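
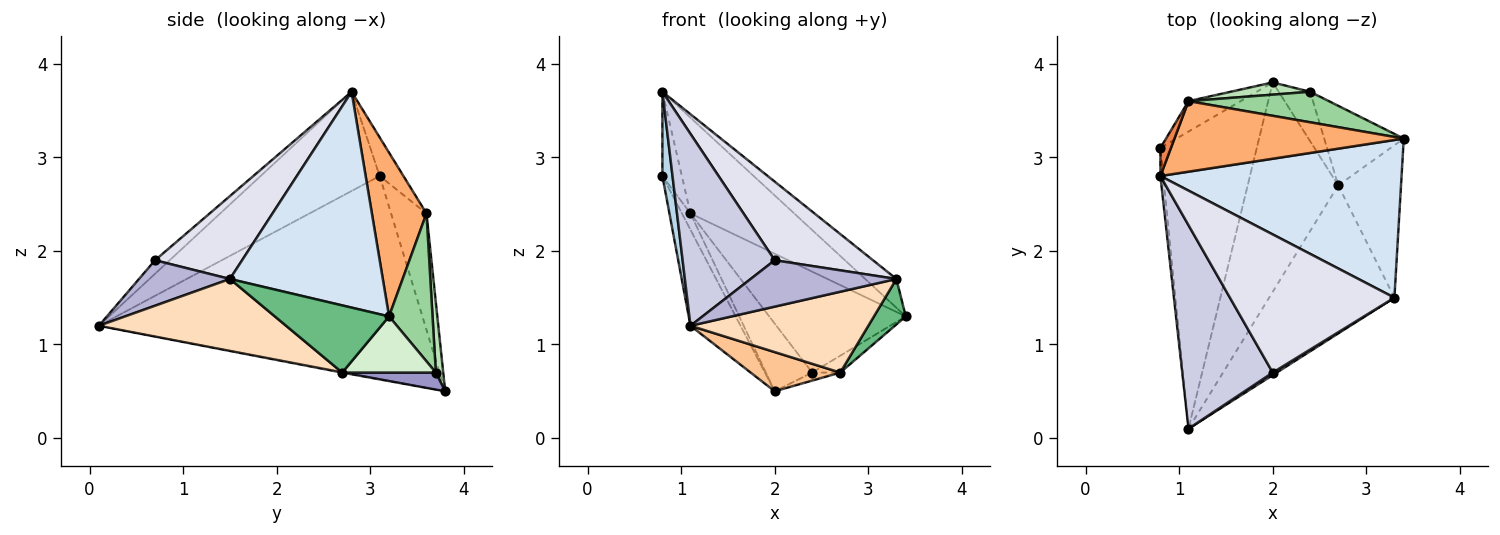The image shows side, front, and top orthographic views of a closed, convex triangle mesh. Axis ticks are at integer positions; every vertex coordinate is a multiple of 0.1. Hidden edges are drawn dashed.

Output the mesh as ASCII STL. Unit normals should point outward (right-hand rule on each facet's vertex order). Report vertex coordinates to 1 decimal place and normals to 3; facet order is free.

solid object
 facet normal -0.895 0.137 -0.425
  outer loop
   vertex 2.0 3.8 0.5
   vertex 1.1 0.1 1.2
   vertex 0.8 3.1 2.8
  endloop
 endfacet
 facet normal -0.891 0.215 -0.399
  outer loop
   vertex 1.1 3.6 2.4
   vertex 2.0 3.8 0.5
   vertex 0.8 3.1 2.8
  endloop
 endfacet
 facet normal -0.996 -0.085 -0.028
  outer loop
   vertex 0.8 2.8 3.7
   vertex 0.8 3.1 2.8
   vertex 1.1 0.1 1.2
  endloop
 endfacet
 facet normal 0.661 0.135 0.738
  outer loop
   vertex 0.8 2.8 3.7
   vertex 3.3 1.5 1.7
   vertex 3.4 3.2 1.3
  endloop
 endfacet
 facet normal -0.757 0.620 0.207
  outer loop
   vertex 0.8 2.8 3.7
   vertex 1.1 3.6 2.4
   vertex 0.8 3.1 2.8
  endloop
 endfacet
 facet normal 0.390 0.741 0.546
  outer loop
   vertex 0.8 2.8 3.7
   vertex 3.4 3.2 1.3
   vertex 1.1 3.6 2.4
  endloop
 endfacet
 facet normal -0.008 -0.184 -0.983
  outer loop
   vertex 2.7 2.7 0.7
   vertex 1.1 0.1 1.2
   vertex 2.0 3.8 0.5
  endloop
 endfacet
 facet normal 0.450 -0.428 -0.784
  outer loop
   vertex 2.7 2.7 0.7
   vertex 3.3 1.5 1.7
   vertex 1.1 0.1 1.2
  endloop
 endfacet
 facet normal 0.716 -0.200 -0.669
  outer loop
   vertex 2.7 2.7 0.7
   vertex 3.4 3.2 1.3
   vertex 3.3 1.5 1.7
  endloop
 endfacet
 facet normal 0.292 0.916 0.277
  outer loop
   vertex 2.4 3.7 0.7
   vertex 1.1 3.6 2.4
   vertex 3.4 3.2 1.3
  endloop
 endfacet
 facet normal 0.155 0.972 0.176
  outer loop
   vertex 2.4 3.7 0.7
   vertex 2.0 3.8 0.5
   vertex 1.1 3.6 2.4
  endloop
 endfacet
 facet normal 0.568 0.170 -0.805
  outer loop
   vertex 2.4 3.7 0.7
   vertex 3.4 3.2 1.3
   vertex 2.7 2.7 0.7
  endloop
 endfacet
 facet normal 0.471 0.141 -0.871
  outer loop
   vertex 2.4 3.7 0.7
   vertex 2.7 2.7 0.7
   vertex 2.0 3.8 0.5
  endloop
 endfacet
 facet normal 0.529 -0.848 0.047
  outer loop
   vertex 2.0 0.7 1.9
   vertex 1.1 0.1 1.2
   vertex 3.3 1.5 1.7
  endloop
 endfacet
 facet normal -0.108 -0.682 0.723
  outer loop
   vertex 2.0 0.7 1.9
   vertex 0.8 2.8 3.7
   vertex 1.1 0.1 1.2
  endloop
 endfacet
 facet normal 0.401 -0.453 0.796
  outer loop
   vertex 2.0 0.7 1.9
   vertex 3.3 1.5 1.7
   vertex 0.8 2.8 3.7
  endloop
 endfacet
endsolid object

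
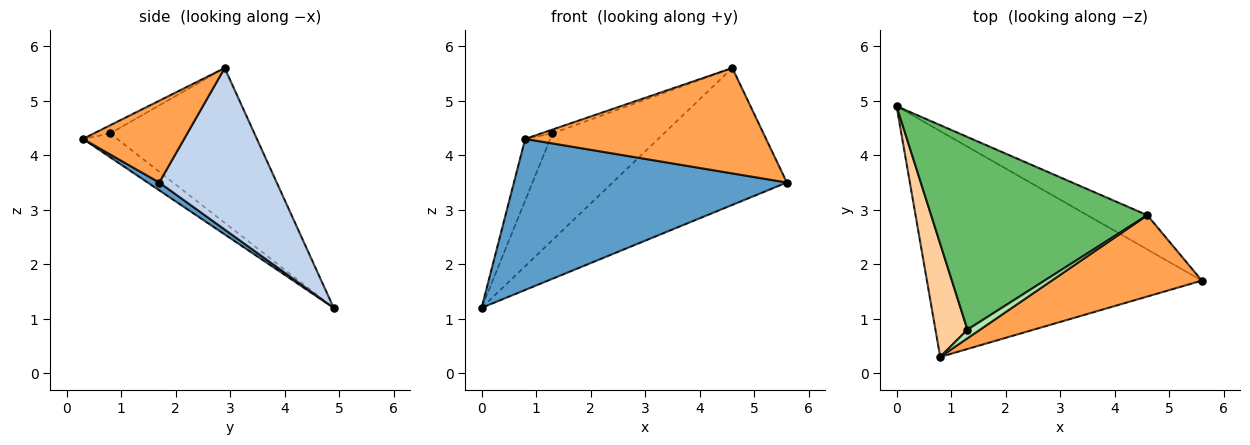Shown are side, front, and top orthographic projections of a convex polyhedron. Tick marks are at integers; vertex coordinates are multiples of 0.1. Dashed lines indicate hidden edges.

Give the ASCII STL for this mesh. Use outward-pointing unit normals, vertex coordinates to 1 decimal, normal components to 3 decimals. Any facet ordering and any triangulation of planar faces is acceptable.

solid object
 facet normal 0.024 -0.556 -0.831
  outer loop
   vertex 0.8 0.3 4.3
   vertex 0.0 4.9 1.2
   vertex 5.6 1.7 3.5
  endloop
 endfacet
 facet normal 0.547 0.812 -0.203
  outer loop
   vertex 4.6 2.9 5.6
   vertex 5.6 1.7 3.5
   vertex 0.0 4.9 1.2
  endloop
 endfacet
 facet normal 0.316 -0.751 0.580
  outer loop
   vertex 4.6 2.9 5.6
   vertex 0.8 0.3 4.3
   vertex 5.6 1.7 3.5
  endloop
 endfacet
 facet normal -0.547 0.400 0.735
  outer loop
   vertex 1.3 0.8 4.4
   vertex 0.0 4.9 1.2
   vertex 0.8 0.3 4.3
  endloop
 endfacet
 facet normal -0.531 0.410 0.741
  outer loop
   vertex 1.3 0.8 4.4
   vertex 4.6 2.9 5.6
   vertex 0.0 4.9 1.2
  endloop
 endfacet
 facet normal -0.510 0.353 0.784
  outer loop
   vertex 1.3 0.8 4.4
   vertex 0.8 0.3 4.3
   vertex 4.6 2.9 5.6
  endloop
 endfacet
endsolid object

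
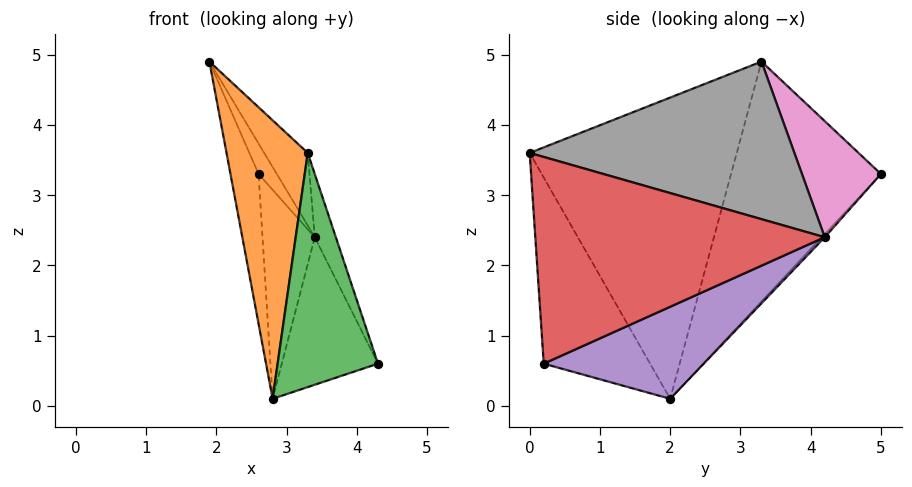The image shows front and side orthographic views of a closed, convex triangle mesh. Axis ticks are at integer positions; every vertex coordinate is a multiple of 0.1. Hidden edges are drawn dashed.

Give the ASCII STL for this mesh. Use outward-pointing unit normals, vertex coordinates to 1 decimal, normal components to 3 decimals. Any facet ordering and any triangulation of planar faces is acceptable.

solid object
 facet normal -0.957 0.179 -0.228
  outer loop
   vertex 2.8 2.0 0.1
   vertex 1.9 3.3 4.9
   vertex 2.6 5.0 3.3
  endloop
 endfacet
 facet normal -0.928 -0.364 -0.075
  outer loop
   vertex 3.3 0.0 3.6
   vertex 1.9 3.3 4.9
   vertex 2.8 2.0 0.1
  endloop
 endfacet
 facet normal -0.699 -0.659 -0.277
  outer loop
   vertex 3.3 0.0 3.6
   vertex 2.8 2.0 0.1
   vertex 4.3 0.2 0.6
  endloop
 endfacet
 facet normal 0.945 0.069 0.320
  outer loop
   vertex 3.4 4.2 2.4
   vertex 3.3 0.0 3.6
   vertex 4.3 0.2 0.6
  endloop
 endfacet
 facet normal 0.697 0.419 -0.582
  outer loop
   vertex 3.4 4.2 2.4
   vertex 4.3 0.2 0.6
   vertex 2.8 2.0 0.1
  endloop
 endfacet
 facet normal -0.043 0.728 -0.685
  outer loop
   vertex 3.4 4.2 2.4
   vertex 2.8 2.0 0.1
   vertex 2.6 5.0 3.3
  endloop
 endfacet
 facet normal 0.811 0.188 0.554
  outer loop
   vertex 3.4 4.2 2.4
   vertex 2.6 5.0 3.3
   vertex 1.9 3.3 4.9
  endloop
 endfacet
 facet normal 0.827 0.136 0.545
  outer loop
   vertex 3.4 4.2 2.4
   vertex 1.9 3.3 4.9
   vertex 3.3 0.0 3.6
  endloop
 endfacet
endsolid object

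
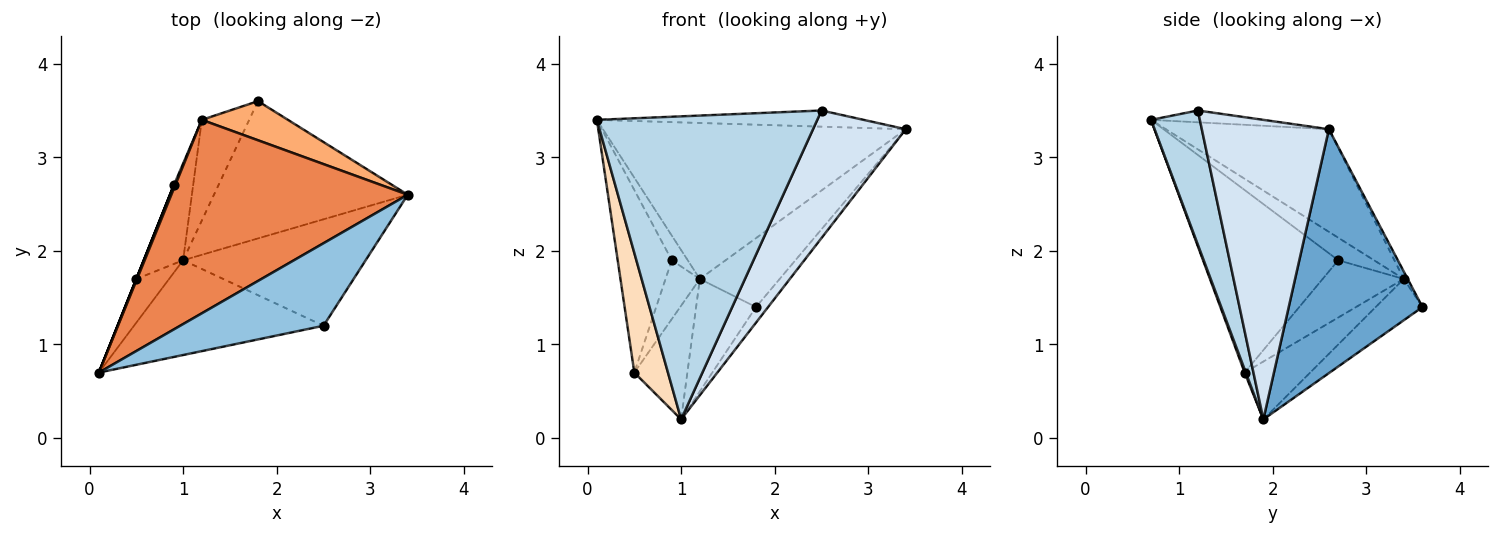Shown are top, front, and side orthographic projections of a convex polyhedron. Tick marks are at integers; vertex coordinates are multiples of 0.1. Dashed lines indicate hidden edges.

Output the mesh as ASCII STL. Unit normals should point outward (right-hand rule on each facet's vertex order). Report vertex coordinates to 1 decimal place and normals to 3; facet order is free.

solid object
 facet normal 0.781 0.071 -0.621
  outer loop
   vertex 1.0 1.9 0.2
   vertex 1.8 3.6 1.4
   vertex 3.4 2.6 3.3
  endloop
 endfacet
 facet normal -0.081 0.192 0.978
  outer loop
   vertex 2.5 1.2 3.5
   vertex 3.4 2.6 3.3
   vertex 0.1 0.7 3.4
  endloop
 endfacet
 facet normal 0.207 -0.934 -0.292
  outer loop
   vertex 2.5 1.2 3.5
   vertex 0.1 0.7 3.4
   vertex 1.0 1.9 0.2
  endloop
 endfacet
 facet normal 0.725 -0.529 -0.442
  outer loop
   vertex 2.5 1.2 3.5
   vertex 1.0 1.9 0.2
   vertex 3.4 2.6 3.3
  endloop
 endfacet
 facet normal -0.320 0.595 0.737
  outer loop
   vertex 1.2 3.4 1.7
   vertex 0.1 0.7 3.4
   vertex 3.4 2.6 3.3
  endloop
 endfacet
 facet normal -0.043 0.869 0.493
  outer loop
   vertex 1.2 3.4 1.7
   vertex 3.4 2.6 3.3
   vertex 1.8 3.6 1.4
  endloop
 endfacet
 facet normal -0.503 0.644 -0.577
  outer loop
   vertex 1.2 3.4 1.7
   vertex 1.8 3.6 1.4
   vertex 1.0 1.9 0.2
  endloop
 endfacet
 facet normal 0.033 -0.939 -0.343
  outer loop
   vertex 0.5 1.7 0.7
   vertex 1.0 1.9 0.2
   vertex 0.1 0.7 3.4
  endloop
 endfacet
 facet normal -0.688 0.557 -0.465
  outer loop
   vertex 0.5 1.7 0.7
   vertex 1.2 3.4 1.7
   vertex 1.0 1.9 0.2
  endloop
 endfacet
 facet normal -0.912 0.407 0.056
  outer loop
   vertex 0.9 2.7 1.9
   vertex 0.1 0.7 3.4
   vertex 1.2 3.4 1.7
  endloop
 endfacet
 facet normal -0.928 0.371 0.000
  outer loop
   vertex 0.9 2.7 1.9
   vertex 0.5 1.7 0.7
   vertex 0.1 0.7 3.4
  endloop
 endfacet
 facet normal -0.921 0.390 -0.018
  outer loop
   vertex 0.9 2.7 1.9
   vertex 1.2 3.4 1.7
   vertex 0.5 1.7 0.7
  endloop
 endfacet
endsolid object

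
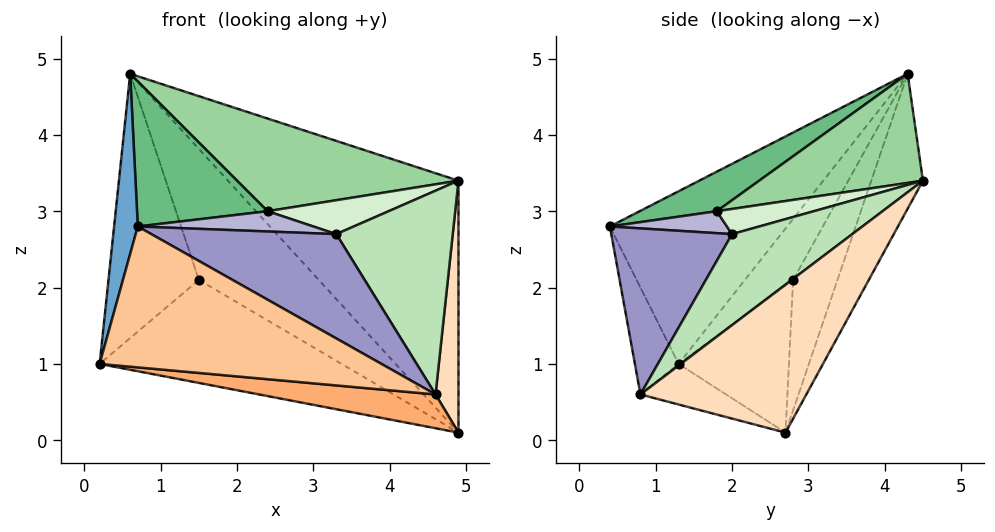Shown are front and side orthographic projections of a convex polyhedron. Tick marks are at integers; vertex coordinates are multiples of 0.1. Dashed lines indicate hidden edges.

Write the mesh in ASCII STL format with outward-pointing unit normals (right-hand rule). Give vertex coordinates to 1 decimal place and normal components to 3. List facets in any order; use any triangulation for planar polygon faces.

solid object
 facet normal -0.970 -0.130 0.205
  outer loop
   vertex 0.7 0.4 2.8
   vertex 0.6 4.3 4.8
   vertex 0.2 1.3 1.0
  endloop
 endfacet
 facet normal -0.193 0.861 -0.470
  outer loop
   vertex 4.9 4.5 3.4
   vertex 4.9 2.7 0.1
   vertex 0.6 4.3 4.8
  endloop
 endfacet
 facet normal -0.332 0.728 -0.600
  outer loop
   vertex 1.5 2.8 2.1
   vertex 4.9 2.7 0.1
   vertex 0.2 1.3 1.0
  endloop
 endfacet
 facet normal -0.395 0.741 -0.543
  outer loop
   vertex 1.5 2.8 2.1
   vertex 0.2 1.3 1.0
   vertex 0.6 4.3 4.8
  endloop
 endfacet
 facet normal -0.293 0.791 -0.537
  outer loop
   vertex 1.5 2.8 2.1
   vertex 0.6 4.3 4.8
   vertex 4.9 2.7 0.1
  endloop
 endfacet
 facet normal -0.115 -0.236 -0.965
  outer loop
   vertex 4.6 0.8 0.6
   vertex 0.2 1.3 1.0
   vertex 4.9 2.7 0.1
  endloop
 endfacet
 facet normal -0.140 -0.901 -0.411
  outer loop
   vertex 4.6 0.8 0.6
   vertex 0.7 0.4 2.8
   vertex 0.2 1.3 1.0
  endloop
 endfacet
 facet normal 0.988 -0.136 0.074
  outer loop
   vertex 4.6 0.8 0.6
   vertex 4.9 2.7 0.1
   vertex 4.9 4.5 3.4
  endloop
 endfacet
 facet normal 0.257 -0.436 0.863
  outer loop
   vertex 2.4 1.8 3.0
   vertex 0.6 4.3 4.8
   vertex 0.7 0.4 2.8
  endloop
 endfacet
 facet normal 0.300 -0.406 0.863
  outer loop
   vertex 2.4 1.8 3.0
   vertex 4.9 4.5 3.4
   vertex 0.6 4.3 4.8
  endloop
 endfacet
 facet normal 0.549 -0.532 0.644
  outer loop
   vertex 3.3 2.0 2.7
   vertex 4.6 0.8 0.6
   vertex 4.9 4.5 3.4
  endloop
 endfacet
 facet normal 0.371 -0.463 0.805
  outer loop
   vertex 3.3 2.0 2.7
   vertex 4.9 4.5 3.4
   vertex 2.4 1.8 3.0
  endloop
 endfacet
 facet normal 0.423 -0.648 0.633
  outer loop
   vertex 3.3 2.0 2.7
   vertex 0.7 0.4 2.8
   vertex 4.6 0.8 0.6
  endloop
 endfacet
 facet normal 0.371 -0.557 0.743
  outer loop
   vertex 3.3 2.0 2.7
   vertex 2.4 1.8 3.0
   vertex 0.7 0.4 2.8
  endloop
 endfacet
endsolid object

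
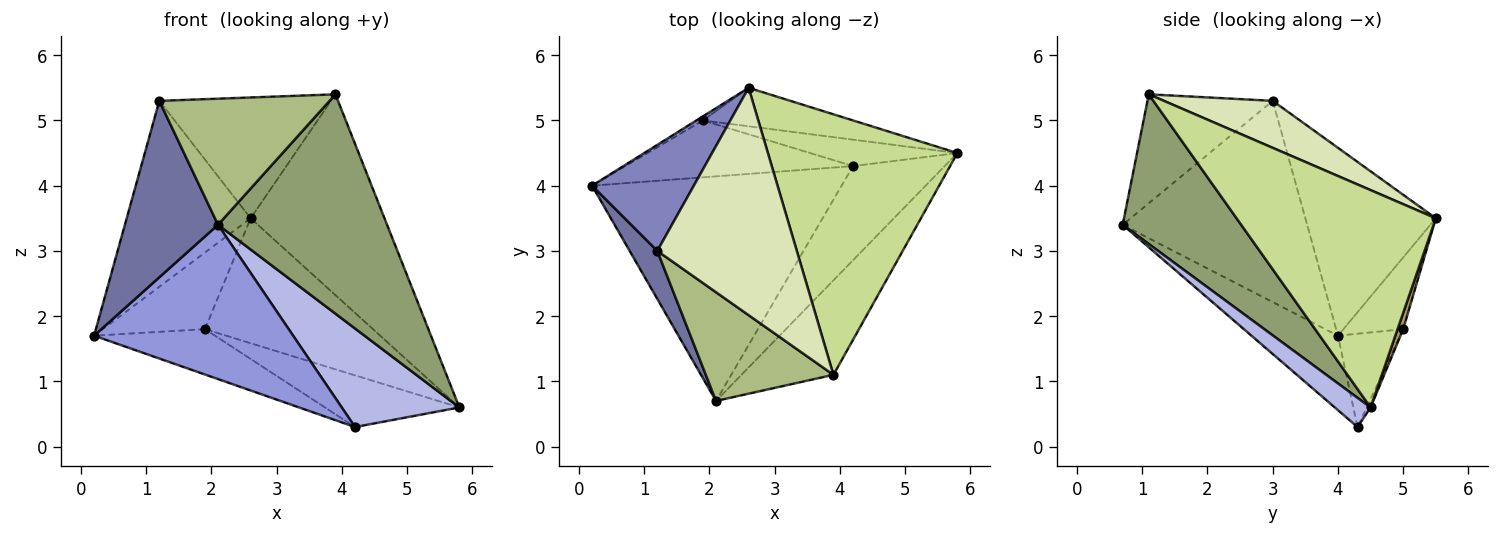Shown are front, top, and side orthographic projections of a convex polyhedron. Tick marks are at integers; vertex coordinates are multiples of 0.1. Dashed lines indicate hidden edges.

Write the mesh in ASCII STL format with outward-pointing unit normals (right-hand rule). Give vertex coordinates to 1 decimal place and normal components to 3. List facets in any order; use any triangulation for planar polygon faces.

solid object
 facet normal -0.886 -0.447 0.122
  outer loop
   vertex 1.2 3.0 5.3
   vertex 0.2 4.0 1.7
   vertex 2.1 0.7 3.4
  endloop
 endfacet
 facet normal -0.675 0.641 0.366
  outer loop
   vertex 1.2 3.0 5.3
   vertex 2.6 5.5 3.5
   vertex 0.2 4.0 1.7
  endloop
 endfacet
 facet normal -0.239 -0.550 -0.800
  outer loop
   vertex 4.2 4.3 0.3
   vertex 2.1 0.7 3.4
   vertex 0.2 4.0 1.7
  endloop
 endfacet
 facet normal 0.215 -0.706 -0.675
  outer loop
   vertex 4.2 4.3 0.3
   vertex 5.8 4.5 0.6
   vertex 2.1 0.7 3.4
  endloop
 endfacet
 facet normal 0.541 -0.772 -0.333
  outer loop
   vertex 3.9 1.1 5.4
   vertex 2.1 0.7 3.4
   vertex 5.8 4.5 0.6
  endloop
 endfacet
 facet normal -0.487 -0.662 0.570
  outer loop
   vertex 3.9 1.1 5.4
   vertex 1.2 3.0 5.3
   vertex 2.1 0.7 3.4
  endloop
 endfacet
 facet normal 0.672 0.452 0.586
  outer loop
   vertex 3.9 1.1 5.4
   vertex 5.8 4.5 0.6
   vertex 2.6 5.5 3.5
  endloop
 endfacet
 facet normal 0.285 0.450 0.846
  outer loop
   vertex 3.9 1.1 5.4
   vertex 2.6 5.5 3.5
   vertex 1.2 3.0 5.3
  endloop
 endfacet
 facet normal 0.032 0.955 -0.294
  outer loop
   vertex 1.9 5.0 1.8
   vertex 2.6 5.5 3.5
   vertex 5.8 4.5 0.6
  endloop
 endfacet
 facet normal -0.026 0.890 -0.455
  outer loop
   vertex 1.9 5.0 1.8
   vertex 5.8 4.5 0.6
   vertex 4.2 4.3 0.3
  endloop
 endfacet
 facet normal -0.504 0.862 -0.046
  outer loop
   vertex 1.9 5.0 1.8
   vertex 0.2 4.0 1.7
   vertex 2.6 5.5 3.5
  endloop
 endfacet
 facet normal -0.305 0.593 -0.745
  outer loop
   vertex 1.9 5.0 1.8
   vertex 4.2 4.3 0.3
   vertex 0.2 4.0 1.7
  endloop
 endfacet
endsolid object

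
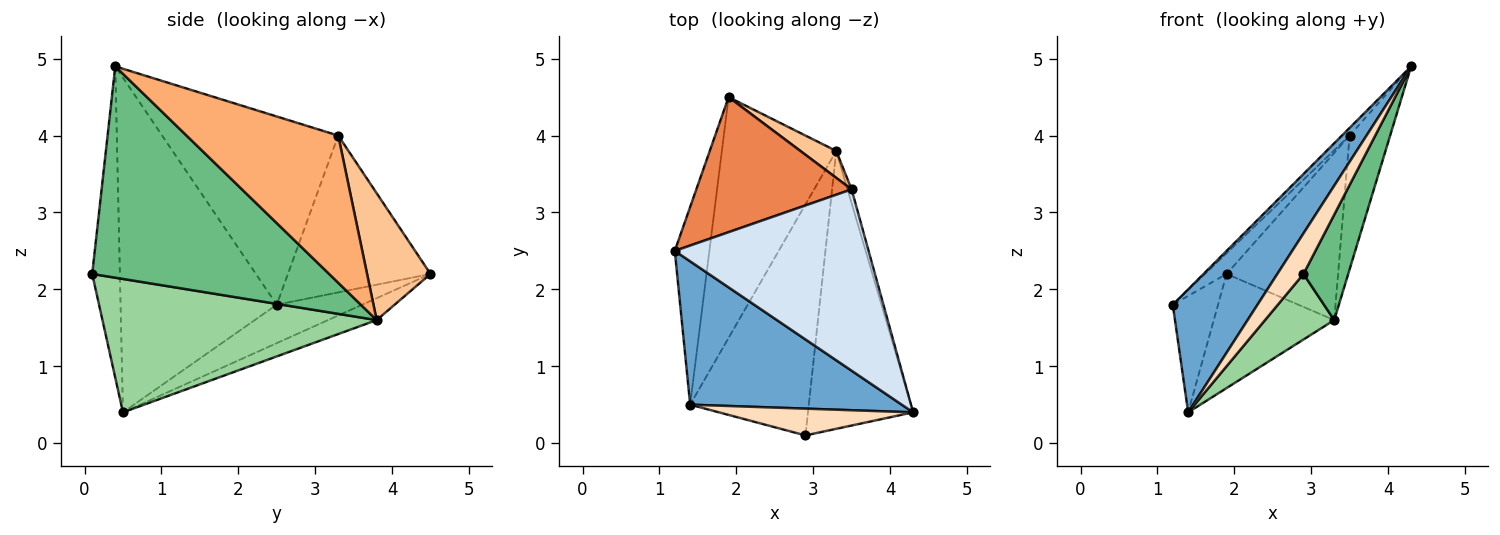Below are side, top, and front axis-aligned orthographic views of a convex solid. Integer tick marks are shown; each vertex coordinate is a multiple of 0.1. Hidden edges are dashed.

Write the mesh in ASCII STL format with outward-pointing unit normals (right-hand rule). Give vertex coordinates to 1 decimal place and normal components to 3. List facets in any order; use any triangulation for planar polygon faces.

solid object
 facet normal -0.768 -0.417 0.486
  outer loop
   vertex 1.4 0.5 0.4
   vertex 4.3 0.4 4.9
   vertex 1.2 2.5 1.8
  endloop
 endfacet
 facet normal -0.692 0.367 -0.622
  outer loop
   vertex 1.4 0.5 0.4
   vertex 1.2 2.5 1.8
   vertex 1.9 4.5 2.2
  endloop
 endfacet
 facet normal -0.171 0.422 -0.890
  outer loop
   vertex 3.3 3.8 1.6
   vertex 1.4 0.5 0.4
   vertex 1.9 4.5 2.2
  endloop
 endfacet
 facet normal -0.696 0.030 0.717
  outer loop
   vertex 3.5 3.3 4.0
   vertex 1.2 2.5 1.8
   vertex 4.3 0.4 4.9
  endloop
 endfacet
 facet normal -0.706 0.107 0.700
  outer loop
   vertex 3.5 3.3 4.0
   vertex 1.9 4.5 2.2
   vertex 1.2 2.5 1.8
  endloop
 endfacet
 facet normal 0.966 0.258 -0.027
  outer loop
   vertex 3.5 3.3 4.0
   vertex 4.3 0.4 4.9
   vertex 3.3 3.8 1.6
  endloop
 endfacet
 facet normal 0.490 0.861 0.139
  outer loop
   vertex 3.5 3.3 4.0
   vertex 3.3 3.8 1.6
   vertex 1.9 4.5 2.2
  endloop
 endfacet
 facet normal -0.662 -0.625 0.413
  outer loop
   vertex 2.9 0.1 2.2
   vertex 4.3 0.4 4.9
   vertex 1.4 0.5 0.4
  endloop
 endfacet
 facet normal 0.883 -0.167 -0.439
  outer loop
   vertex 2.9 0.1 2.2
   vertex 3.3 3.8 1.6
   vertex 4.3 0.4 4.9
  endloop
 endfacet
 facet normal 0.734 -0.185 -0.653
  outer loop
   vertex 2.9 0.1 2.2
   vertex 1.4 0.5 0.4
   vertex 3.3 3.8 1.6
  endloop
 endfacet
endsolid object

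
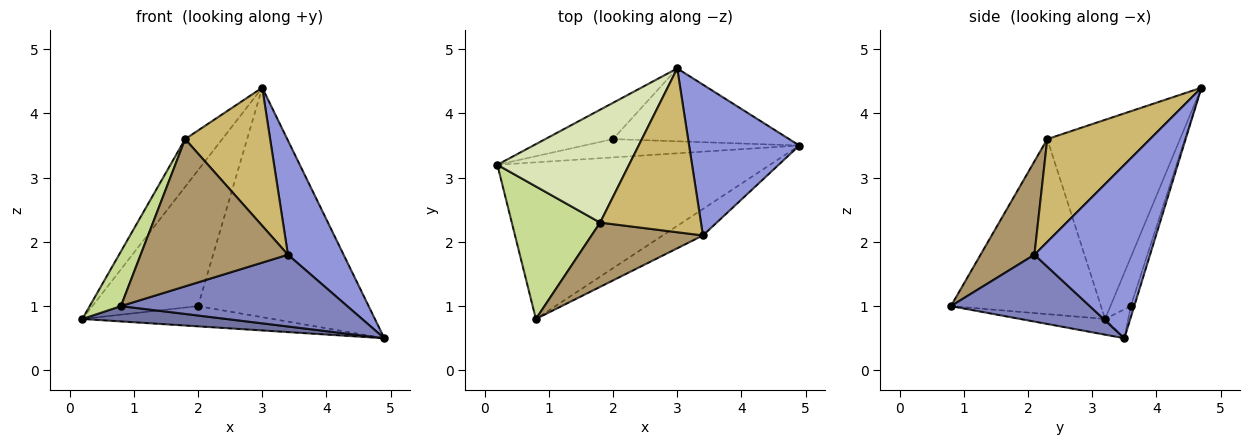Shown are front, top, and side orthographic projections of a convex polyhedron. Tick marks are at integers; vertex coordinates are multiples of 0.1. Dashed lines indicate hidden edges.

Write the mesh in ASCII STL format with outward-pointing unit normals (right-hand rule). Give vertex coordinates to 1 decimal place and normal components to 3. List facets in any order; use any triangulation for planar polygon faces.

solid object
 facet normal -0.057 -0.097 -0.994
  outer loop
   vertex 0.8 0.8 1.0
   vertex 0.2 3.2 0.8
   vertex 4.9 3.5 0.5
  endloop
 endfacet
 facet normal 0.499 -0.813 -0.300
  outer loop
   vertex 3.4 2.1 1.8
   vertex 0.8 0.8 1.0
   vertex 4.9 3.5 0.5
  endloop
 endfacet
 facet normal 0.782 -0.376 0.497
  outer loop
   vertex 3.4 2.1 1.8
   vertex 4.9 3.5 0.5
   vertex 3.0 4.7 4.4
  endloop
 endfacet
 facet normal -0.090 0.738 -0.668
  outer loop
   vertex 2.0 3.6 1.0
   vertex 4.9 3.5 0.5
   vertex 0.2 3.2 0.8
  endloop
 endfacet
 facet normal -0.183 0.950 -0.254
  outer loop
   vertex 2.0 3.6 1.0
   vertex 0.2 3.2 0.8
   vertex 3.0 4.7 4.4
  endloop
 endfacet
 facet normal -0.019 0.953 -0.303
  outer loop
   vertex 2.0 3.6 1.0
   vertex 3.0 4.7 4.4
   vertex 4.9 3.5 0.5
  endloop
 endfacet
 facet normal -0.878 -0.183 0.443
  outer loop
   vertex 1.8 2.3 3.6
   vertex 0.2 3.2 0.8
   vertex 0.8 0.8 1.0
  endloop
 endfacet
 facet normal -0.812 0.227 0.537
  outer loop
   vertex 1.8 2.3 3.6
   vertex 3.0 4.7 4.4
   vertex 0.2 3.2 0.8
  endloop
 endfacet
 facet normal 0.318 -0.869 0.379
  outer loop
   vertex 1.8 2.3 3.6
   vertex 0.8 0.8 1.0
   vertex 3.4 2.1 1.8
  endloop
 endfacet
 facet normal 0.615 -0.508 0.603
  outer loop
   vertex 1.8 2.3 3.6
   vertex 3.4 2.1 1.8
   vertex 3.0 4.7 4.4
  endloop
 endfacet
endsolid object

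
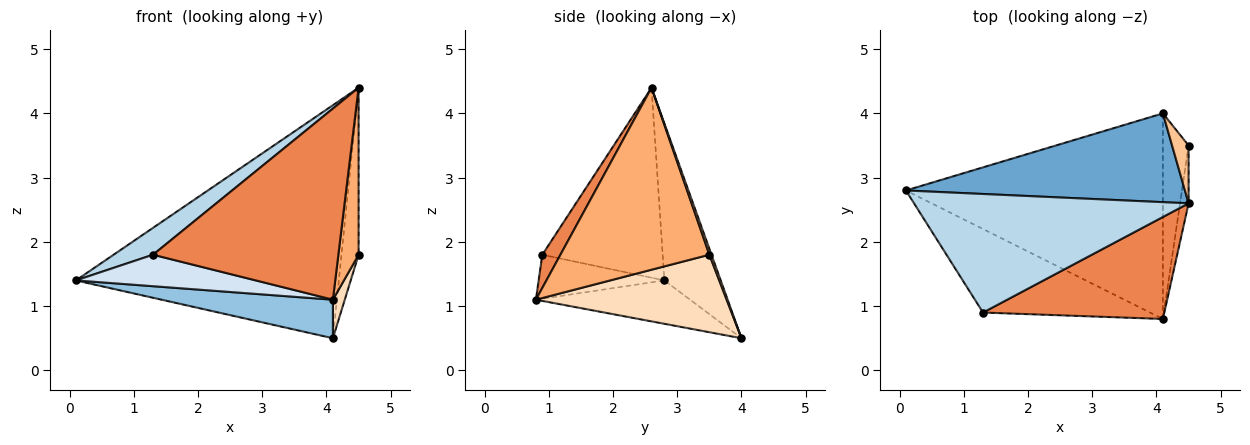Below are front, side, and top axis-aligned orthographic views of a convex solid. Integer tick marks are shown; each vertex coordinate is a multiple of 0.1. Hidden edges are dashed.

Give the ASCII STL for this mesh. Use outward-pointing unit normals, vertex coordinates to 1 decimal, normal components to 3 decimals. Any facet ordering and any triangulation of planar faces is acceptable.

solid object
 facet normal -0.196 0.916 0.349
  outer loop
   vertex 4.1 4.0 0.5
   vertex 0.1 2.8 1.4
   vertex 4.5 2.6 4.4
  endloop
 endfacet
 facet normal -0.164 -0.182 -0.970
  outer loop
   vertex 4.1 4.0 0.5
   vertex 4.1 0.8 1.1
   vertex 0.1 2.8 1.4
  endloop
 endfacet
 facet normal -0.559 -0.183 0.808
  outer loop
   vertex 1.3 0.9 1.8
   vertex 4.5 2.6 4.4
   vertex 0.1 2.8 1.4
  endloop
 endfacet
 facet normal -0.239 -0.342 -0.909
  outer loop
   vertex 1.3 0.9 1.8
   vertex 0.1 2.8 1.4
   vertex 4.1 0.8 1.1
  endloop
 endfacet
 facet normal 0.086 -0.879 0.469
  outer loop
   vertex 1.3 0.9 1.8
   vertex 4.1 0.8 1.1
   vertex 4.5 2.6 4.4
  endloop
 endfacet
 facet normal 0.990 -0.135 -0.047
  outer loop
   vertex 4.5 3.5 1.8
   vertex 4.5 2.6 4.4
   vertex 4.1 0.8 1.1
  endloop
 endfacet
 facet normal 0.117 0.938 0.325
  outer loop
   vertex 4.5 3.5 1.8
   vertex 4.1 4.0 0.5
   vertex 4.5 2.6 4.4
  endloop
 endfacet
 facet normal 0.948 -0.059 -0.314
  outer loop
   vertex 4.5 3.5 1.8
   vertex 4.1 0.8 1.1
   vertex 4.1 4.0 0.5
  endloop
 endfacet
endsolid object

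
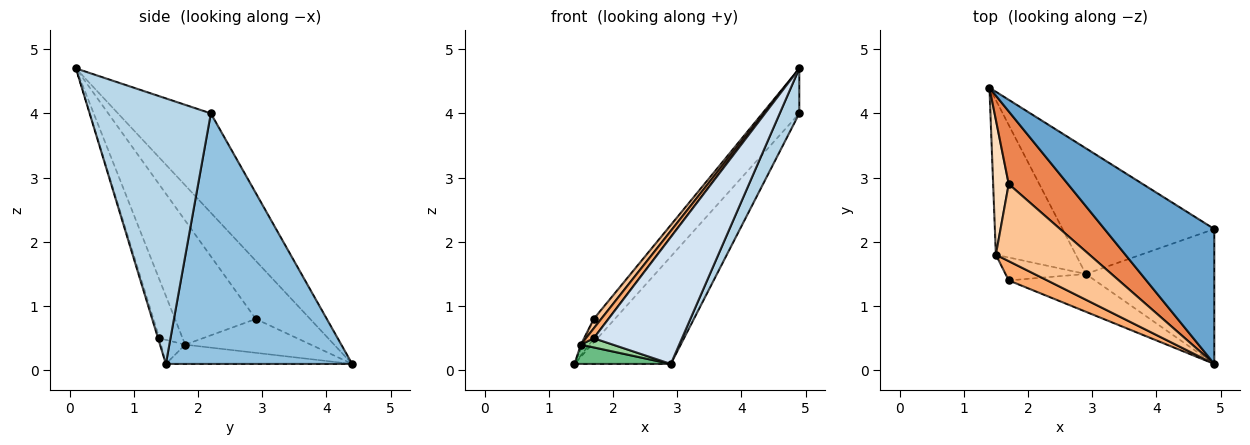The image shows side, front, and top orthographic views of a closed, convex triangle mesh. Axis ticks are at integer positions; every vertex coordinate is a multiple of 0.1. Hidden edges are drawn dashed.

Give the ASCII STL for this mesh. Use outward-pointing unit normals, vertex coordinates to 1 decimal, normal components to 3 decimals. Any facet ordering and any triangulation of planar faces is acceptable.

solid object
 facet normal -0.651 0.240 0.720
  outer loop
   vertex 4.9 0.1 4.7
   vertex 4.9 2.2 4.0
   vertex 1.4 4.4 0.1
  endloop
 endfacet
 facet normal 0.782 0.405 -0.474
  outer loop
   vertex 2.9 1.5 0.1
   vertex 1.4 4.4 0.1
   vertex 4.9 2.2 4.0
  endloop
 endfacet
 facet normal 0.891 -0.144 -0.431
  outer loop
   vertex 2.9 1.5 0.1
   vertex 4.9 2.2 4.0
   vertex 4.9 0.1 4.7
  endloop
 endfacet
 facet normal -0.015 -0.958 -0.285
  outer loop
   vertex 1.7 1.4 0.5
   vertex 2.9 1.5 0.1
   vertex 4.9 0.1 4.7
  endloop
 endfacet
 facet normal -0.688 0.189 0.700
  outer loop
   vertex 1.7 2.9 0.8
   vertex 4.9 0.1 4.7
   vertex 1.4 4.4 0.1
  endloop
 endfacet
 facet normal -0.804 -0.270 0.529
  outer loop
   vertex 1.5 1.8 0.4
   vertex 1.7 1.4 0.5
   vertex 4.9 0.1 4.7
  endloop
 endfacet
 facet normal -0.796 -0.074 0.600
  outer loop
   vertex 1.5 1.8 0.4
   vertex 4.9 0.1 4.7
   vertex 1.7 2.9 0.8
  endloop
 endfacet
 facet normal -0.908 0.013 0.418
  outer loop
   vertex 1.5 1.8 0.4
   vertex 1.7 2.9 0.8
   vertex 1.4 4.4 0.1
  endloop
 endfacet
 facet normal -0.233 -0.120 -0.965
  outer loop
   vertex 1.5 1.8 0.4
   vertex 1.4 4.4 0.1
   vertex 2.9 1.5 0.1
  endloop
 endfacet
 facet normal -0.268 -0.358 -0.894
  outer loop
   vertex 1.5 1.8 0.4
   vertex 2.9 1.5 0.1
   vertex 1.7 1.4 0.5
  endloop
 endfacet
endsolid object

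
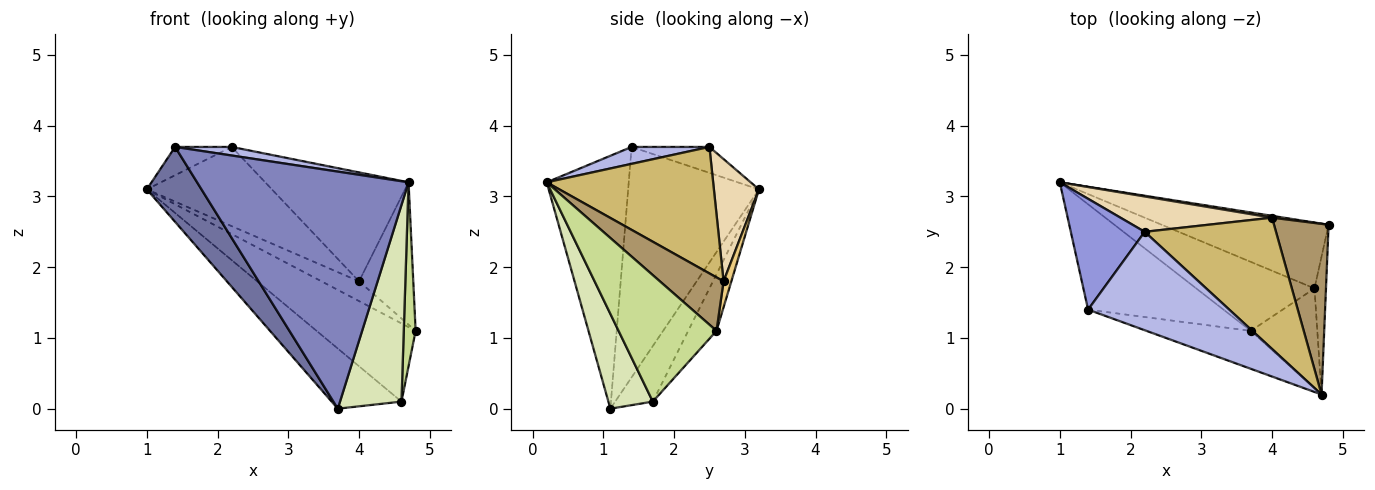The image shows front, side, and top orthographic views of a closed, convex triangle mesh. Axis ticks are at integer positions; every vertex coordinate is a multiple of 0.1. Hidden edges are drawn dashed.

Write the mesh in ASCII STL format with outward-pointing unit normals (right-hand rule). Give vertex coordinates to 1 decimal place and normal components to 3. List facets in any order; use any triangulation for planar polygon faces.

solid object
 facet normal -0.811 -0.339 -0.477
  outer loop
   vertex 1.4 1.4 3.7
   vertex 1.0 3.2 3.1
   vertex 3.7 1.1 0.0
  endloop
 endfacet
 facet normal -0.358 -0.922 -0.148
  outer loop
   vertex 1.4 1.4 3.7
   vertex 3.7 1.1 0.0
   vertex 4.7 0.2 3.2
  endloop
 endfacet
 facet normal -0.322 0.234 0.917
  outer loop
   vertex 2.2 2.5 3.7
   vertex 1.0 3.2 3.1
   vertex 1.4 1.4 3.7
  endloop
 endfacet
 facet normal 0.119 -0.086 0.989
  outer loop
   vertex 2.2 2.5 3.7
   vertex 1.4 1.4 3.7
   vertex 4.7 0.2 3.2
  endloop
 endfacet
 facet normal -0.213 0.747 -0.630
  outer loop
   vertex 4.6 1.7 0.1
   vertex 1.0 3.2 3.1
   vertex 4.8 2.6 1.1
  endloop
 endfacet
 facet normal -0.334 0.619 -0.710
  outer loop
   vertex 4.6 1.7 0.1
   vertex 3.7 1.1 0.0
   vertex 1.0 3.2 3.1
  endloop
 endfacet
 facet normal 0.989 -0.120 -0.090
  outer loop
   vertex 4.6 1.7 0.1
   vertex 4.8 2.6 1.1
   vertex 4.7 0.2 3.2
  endloop
 endfacet
 facet normal 0.542 -0.750 -0.380
  outer loop
   vertex 4.6 1.7 0.1
   vertex 4.7 0.2 3.2
   vertex 3.7 1.1 0.0
  endloop
 endfacet
 facet normal 0.601 0.512 0.614
  outer loop
   vertex 4.0 2.7 1.8
   vertex 4.7 0.2 3.2
   vertex 4.8 2.6 1.1
  endloop
 endfacet
 facet normal 0.596 0.513 0.618
  outer loop
   vertex 4.0 2.7 1.8
   vertex 2.2 2.5 3.7
   vertex 4.7 0.2 3.2
  endloop
 endfacet
 facet normal 0.202 0.975 0.092
  outer loop
   vertex 4.0 2.7 1.8
   vertex 4.8 2.6 1.1
   vertex 1.0 3.2 3.1
  endloop
 endfacet
 facet normal 0.312 0.867 0.387
  outer loop
   vertex 4.0 2.7 1.8
   vertex 1.0 3.2 3.1
   vertex 2.2 2.5 3.7
  endloop
 endfacet
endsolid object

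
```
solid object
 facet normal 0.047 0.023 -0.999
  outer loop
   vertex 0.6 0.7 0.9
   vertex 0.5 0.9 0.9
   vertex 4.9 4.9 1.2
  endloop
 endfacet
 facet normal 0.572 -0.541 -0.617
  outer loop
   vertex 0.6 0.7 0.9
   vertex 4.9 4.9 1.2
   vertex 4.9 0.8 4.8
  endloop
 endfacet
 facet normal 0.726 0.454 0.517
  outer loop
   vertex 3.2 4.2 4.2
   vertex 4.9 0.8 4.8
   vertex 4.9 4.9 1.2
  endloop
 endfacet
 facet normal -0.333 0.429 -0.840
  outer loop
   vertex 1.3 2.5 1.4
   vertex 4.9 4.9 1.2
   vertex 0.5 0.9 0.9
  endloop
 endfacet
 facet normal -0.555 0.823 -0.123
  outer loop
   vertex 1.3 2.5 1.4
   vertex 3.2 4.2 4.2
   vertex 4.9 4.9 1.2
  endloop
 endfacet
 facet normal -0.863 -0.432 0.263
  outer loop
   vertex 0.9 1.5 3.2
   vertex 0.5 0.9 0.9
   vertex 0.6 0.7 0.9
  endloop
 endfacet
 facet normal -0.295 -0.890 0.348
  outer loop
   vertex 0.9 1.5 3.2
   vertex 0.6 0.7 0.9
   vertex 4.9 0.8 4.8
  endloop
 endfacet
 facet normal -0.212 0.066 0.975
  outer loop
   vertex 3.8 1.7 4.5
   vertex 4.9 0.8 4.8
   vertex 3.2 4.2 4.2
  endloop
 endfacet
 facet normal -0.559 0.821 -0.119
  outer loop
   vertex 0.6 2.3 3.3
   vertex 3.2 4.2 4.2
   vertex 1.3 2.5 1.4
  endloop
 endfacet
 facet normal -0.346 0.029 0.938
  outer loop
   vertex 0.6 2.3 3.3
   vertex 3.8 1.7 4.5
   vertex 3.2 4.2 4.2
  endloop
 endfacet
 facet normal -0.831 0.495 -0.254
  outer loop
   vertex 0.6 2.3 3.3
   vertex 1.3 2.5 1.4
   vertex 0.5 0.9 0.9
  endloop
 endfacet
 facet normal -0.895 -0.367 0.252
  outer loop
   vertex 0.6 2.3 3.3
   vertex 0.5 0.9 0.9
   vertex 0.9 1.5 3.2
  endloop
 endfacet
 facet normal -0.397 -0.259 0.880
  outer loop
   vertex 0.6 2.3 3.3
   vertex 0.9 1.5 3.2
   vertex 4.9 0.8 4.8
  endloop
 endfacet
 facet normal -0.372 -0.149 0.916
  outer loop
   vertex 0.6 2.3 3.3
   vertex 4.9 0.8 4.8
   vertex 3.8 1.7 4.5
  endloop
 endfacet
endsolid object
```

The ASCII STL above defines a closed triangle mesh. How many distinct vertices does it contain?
9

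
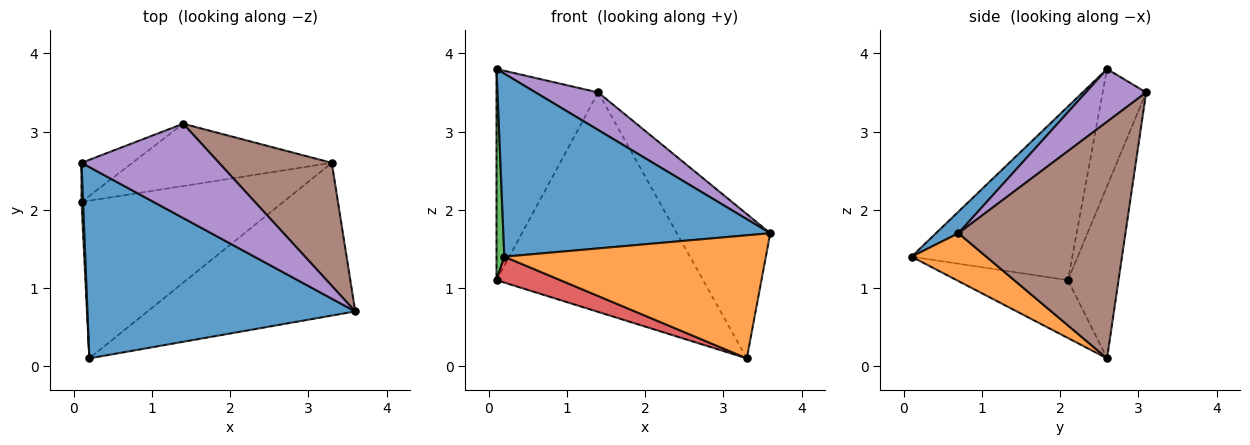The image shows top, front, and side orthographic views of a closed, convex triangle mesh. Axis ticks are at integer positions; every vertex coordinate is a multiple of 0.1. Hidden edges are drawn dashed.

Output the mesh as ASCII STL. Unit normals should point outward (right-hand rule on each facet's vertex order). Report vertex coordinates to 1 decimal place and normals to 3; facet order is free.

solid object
 facet normal 0.058 -0.690 0.721
  outer loop
   vertex 0.2 0.1 1.4
   vertex 3.6 0.7 1.7
   vertex 0.1 2.6 3.8
  endloop
 endfacet
 facet normal 0.177 -0.618 -0.766
  outer loop
   vertex 3.3 2.6 0.1
   vertex 3.6 0.7 1.7
   vertex 0.2 0.1 1.4
  endloop
 endfacet
 facet normal -0.999 -0.049 0.009
  outer loop
   vertex 0.1 2.1 1.1
   vertex 0.2 0.1 1.4
   vertex 0.1 2.6 3.8
  endloop
 endfacet
 facet normal -0.272 -0.156 -0.949
  outer loop
   vertex 0.1 2.1 1.1
   vertex 3.3 2.6 0.1
   vertex 0.2 0.1 1.4
  endloop
 endfacet
 facet normal 0.336 -0.348 0.875
  outer loop
   vertex 1.4 3.1 3.5
   vertex 0.1 2.6 3.8
   vertex 3.6 0.7 1.7
  endloop
 endfacet
 facet normal 0.806 0.451 0.384
  outer loop
   vertex 1.4 3.1 3.5
   vertex 3.6 0.7 1.7
   vertex 3.3 2.6 0.1
  endloop
 endfacet
 facet normal -0.387 0.907 -0.168
  outer loop
   vertex 1.4 3.1 3.5
   vertex 0.1 2.1 1.1
   vertex 0.1 2.6 3.8
  endloop
 endfacet
 facet normal -0.229 0.936 -0.266
  outer loop
   vertex 1.4 3.1 3.5
   vertex 3.3 2.6 0.1
   vertex 0.1 2.1 1.1
  endloop
 endfacet
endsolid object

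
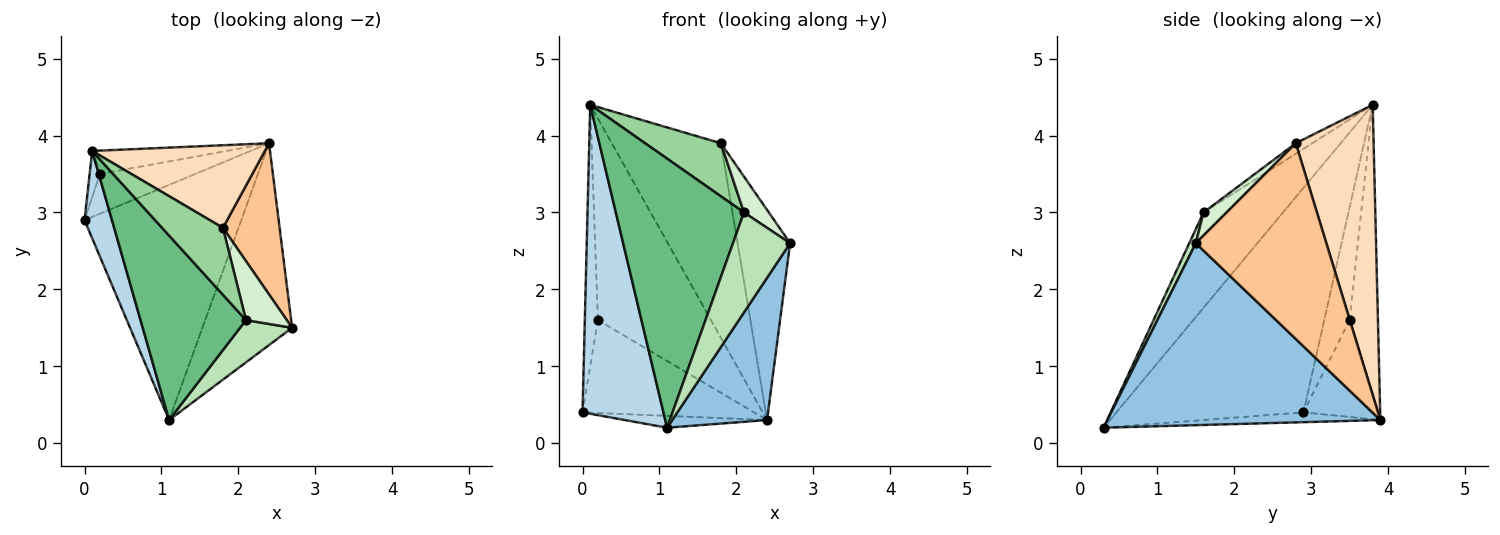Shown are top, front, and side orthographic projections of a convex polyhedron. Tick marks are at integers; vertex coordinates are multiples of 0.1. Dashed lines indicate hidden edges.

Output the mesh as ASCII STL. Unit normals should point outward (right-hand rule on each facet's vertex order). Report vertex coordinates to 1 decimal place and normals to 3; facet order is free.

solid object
 facet normal -0.062 0.050 -0.997
  outer loop
   vertex 1.1 0.3 0.2
   vertex 0.0 2.9 0.4
   vertex 2.4 3.9 0.3
  endloop
 endfacet
 facet normal 0.856 -0.298 -0.422
  outer loop
   vertex 1.1 0.3 0.2
   vertex 2.4 3.9 0.3
   vertex 2.7 1.5 2.6
  endloop
 endfacet
 facet normal -0.912 -0.394 0.112
  outer loop
   vertex 1.1 0.3 0.2
   vertex 0.1 3.8 4.4
   vertex 0.0 2.9 0.4
  endloop
 endfacet
 facet normal -0.371 0.854 -0.365
  outer loop
   vertex 0.2 3.5 1.6
   vertex 2.4 3.9 0.3
   vertex 0.0 2.9 0.4
  endloop
 endfacet
 facet normal -0.886 0.456 -0.081
  outer loop
   vertex 0.2 3.5 1.6
   vertex 0.0 2.9 0.4
   vertex 0.1 3.8 4.4
  endloop
 endfacet
 facet normal -0.241 0.964 -0.112
  outer loop
   vertex 0.2 3.5 1.6
   vertex 0.1 3.8 4.4
   vertex 2.4 3.9 0.3
  endloop
 endfacet
 facet normal 0.896 0.361 0.260
  outer loop
   vertex 1.8 2.8 3.9
   vertex 2.7 1.5 2.6
   vertex 2.4 3.9 0.3
  endloop
 endfacet
 facet normal 0.549 0.770 0.327
  outer loop
   vertex 1.8 2.8 3.9
   vertex 2.4 3.9 0.3
   vertex 0.1 3.8 4.4
  endloop
 endfacet
 facet normal -0.455 -0.734 0.504
  outer loop
   vertex 2.1 1.6 3.0
   vertex 0.1 3.8 4.4
   vertex 1.1 0.3 0.2
  endloop
 endfacet
 facet normal -0.134 -0.616 0.776
  outer loop
   vertex 2.1 1.6 3.0
   vertex 1.8 2.8 3.9
   vertex 0.1 3.8 4.4
  endloop
 endfacet
 facet normal 0.106 -0.916 0.387
  outer loop
   vertex 2.1 1.6 3.0
   vertex 1.1 0.3 0.2
   vertex 2.7 1.5 2.6
  endloop
 endfacet
 facet normal 0.435 -0.468 0.769
  outer loop
   vertex 2.1 1.6 3.0
   vertex 2.7 1.5 2.6
   vertex 1.8 2.8 3.9
  endloop
 endfacet
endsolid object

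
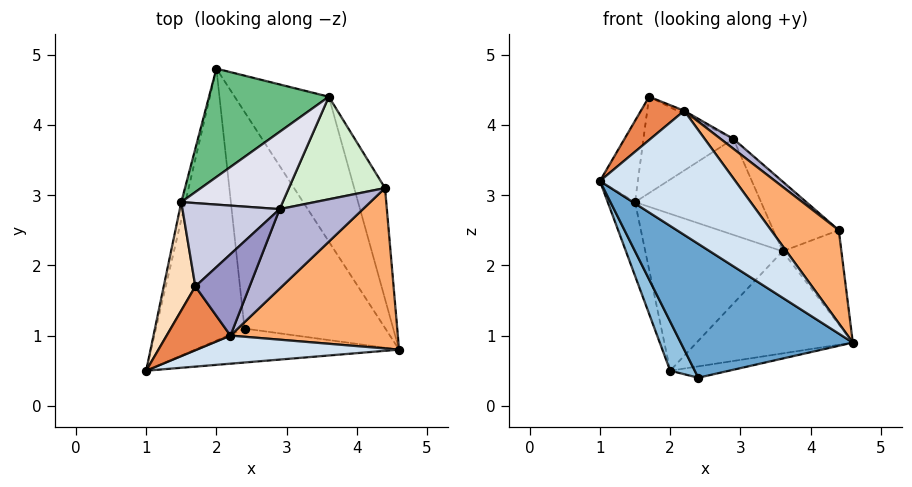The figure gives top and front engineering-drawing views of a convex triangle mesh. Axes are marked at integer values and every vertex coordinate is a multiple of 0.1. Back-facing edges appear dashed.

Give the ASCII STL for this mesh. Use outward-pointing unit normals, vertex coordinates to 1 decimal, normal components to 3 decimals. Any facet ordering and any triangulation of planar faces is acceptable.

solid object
 facet normal -0.076 -0.966 -0.245
  outer loop
   vertex 2.4 1.1 0.4
   vertex 4.6 0.8 0.9
   vertex 1.0 0.5 3.2
  endloop
 endfacet
 facet normal -0.884 -0.083 -0.460
  outer loop
   vertex 2.4 1.1 0.4
   vertex 1.0 0.5 3.2
   vertex 2.0 4.8 0.5
  endloop
 endfacet
 facet normal 0.228 0.051 -0.972
  outer loop
   vertex 2.4 1.1 0.4
   vertex 2.0 4.8 0.5
   vertex 4.6 0.8 0.9
  endloop
 endfacet
 facet normal 0.217 -0.952 0.216
  outer loop
   vertex 2.2 1.0 4.2
   vertex 1.0 0.5 3.2
   vertex 4.6 0.8 0.9
  endloop
 endfacet
 facet normal -0.414 -0.511 0.753
  outer loop
   vertex 2.2 1.0 4.2
   vertex 1.7 1.7 4.4
   vertex 1.0 0.5 3.2
  endloop
 endfacet
 facet normal 0.754 -0.330 0.568
  outer loop
   vertex 2.2 1.0 4.2
   vertex 4.6 0.8 0.9
   vertex 4.4 3.1 2.5
  endloop
 endfacet
 facet normal -0.979 0.198 -0.047
  outer loop
   vertex 1.5 2.9 2.9
   vertex 2.0 4.8 0.5
   vertex 1.0 0.5 3.2
  endloop
 endfacet
 facet normal -0.923 0.231 0.308
  outer loop
   vertex 1.5 2.9 2.9
   vertex 1.0 0.5 3.2
   vertex 1.7 1.7 4.4
  endloop
 endfacet
 facet normal -0.370 0.764 0.528
  outer loop
   vertex 3.6 4.4 2.2
   vertex 2.0 4.8 0.5
   vertex 1.5 2.9 2.9
  endloop
 endfacet
 facet normal 0.711 0.405 -0.574
  outer loop
   vertex 3.6 4.4 2.2
   vertex 4.6 0.8 0.9
   vertex 2.0 4.8 0.5
  endloop
 endfacet
 facet normal 0.801 0.387 -0.457
  outer loop
   vertex 3.6 4.4 2.2
   vertex 4.4 3.1 2.5
   vertex 4.6 0.8 0.9
  endloop
 endfacet
 facet normal 0.517 0.481 0.708
  outer loop
   vertex 2.9 2.8 3.8
   vertex 4.4 3.1 2.5
   vertex 3.6 4.4 2.2
  endloop
 endfacet
 facet normal 0.418 0.039 0.908
  outer loop
   vertex 2.9 2.8 3.8
   vertex 1.7 1.7 4.4
   vertex 2.2 1.0 4.2
  endloop
 endfacet
 facet normal 0.663 -0.093 0.743
  outer loop
   vertex 2.9 2.8 3.8
   vertex 2.2 1.0 4.2
   vertex 4.4 3.1 2.5
  endloop
 endfacet
 facet normal -0.344 0.710 0.614
  outer loop
   vertex 2.9 2.8 3.8
   vertex 1.5 2.9 2.9
   vertex 1.7 1.7 4.4
  endloop
 endfacet
 facet normal -0.328 0.736 0.592
  outer loop
   vertex 2.9 2.8 3.8
   vertex 3.6 4.4 2.2
   vertex 1.5 2.9 2.9
  endloop
 endfacet
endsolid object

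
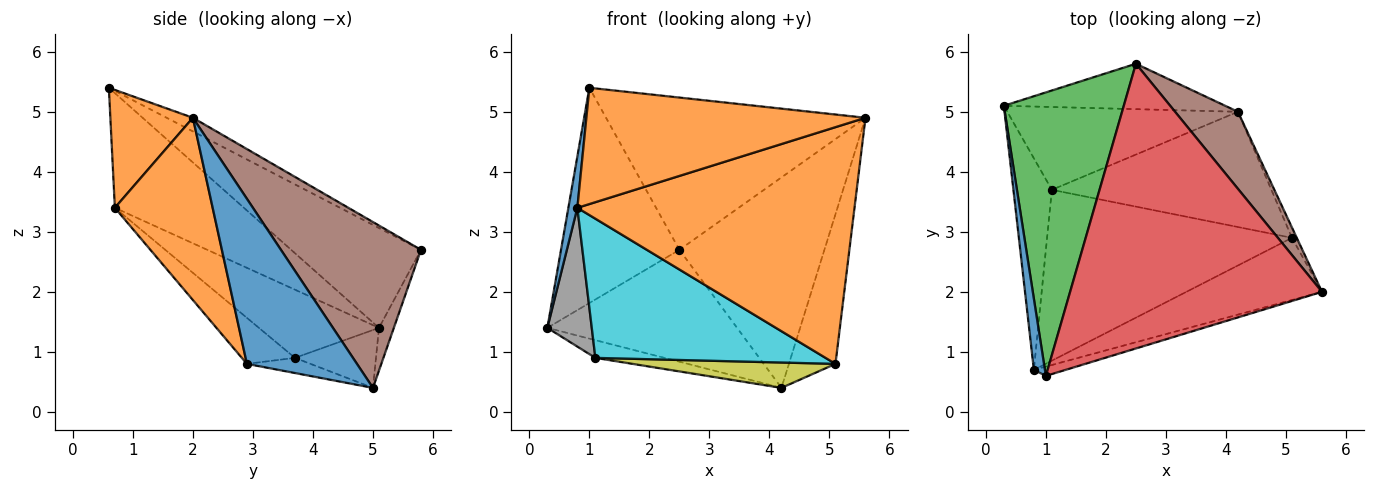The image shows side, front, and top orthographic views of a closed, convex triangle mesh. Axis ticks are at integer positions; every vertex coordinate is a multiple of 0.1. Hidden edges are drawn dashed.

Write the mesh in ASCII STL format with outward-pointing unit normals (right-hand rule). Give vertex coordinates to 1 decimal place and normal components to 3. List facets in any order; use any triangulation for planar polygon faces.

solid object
 facet normal -0.993 -0.069 0.096
  outer loop
   vertex 0.8 0.7 3.4
   vertex 1.0 0.6 5.4
   vertex 0.3 5.1 1.4
  endloop
 endfacet
 facet normal 0.283 -0.956 -0.076
  outer loop
   vertex 0.8 0.7 3.4
   vertex 5.6 2.0 4.9
   vertex 1.0 0.6 5.4
  endloop
 endfacet
 facet normal -0.553 0.504 0.664
  outer loop
   vertex 2.5 5.8 2.7
   vertex 0.3 5.1 1.4
   vertex 1.0 0.6 5.4
  endloop
 endfacet
 facet normal -0.048 0.471 0.881
  outer loop
   vertex 2.5 5.8 2.7
   vertex 1.0 0.6 5.4
   vertex 5.6 2.0 4.9
  endloop
 endfacet
 facet normal -0.072 0.924 -0.375
  outer loop
   vertex 2.5 5.8 2.7
   vertex 4.2 5.0 0.4
   vertex 0.3 5.1 1.4
  endloop
 endfacet
 facet normal 0.672 0.696 0.255
  outer loop
   vertex 2.5 5.8 2.7
   vertex 5.6 2.0 4.9
   vertex 4.2 5.0 0.4
  endloop
 endfacet
 facet normal -0.238 0.203 -0.950
  outer loop
   vertex 1.1 3.7 0.9
   vertex 0.3 5.1 1.4
   vertex 4.2 5.0 0.4
  endloop
 endfacet
 facet normal -0.829 -0.307 -0.468
  outer loop
   vertex 1.1 3.7 0.9
   vertex 0.8 0.7 3.4
   vertex 0.3 5.1 1.4
  endloop
 endfacet
 facet normal -0.067 -0.214 -0.974
  outer loop
   vertex 5.1 2.9 0.8
   vertex 1.1 3.7 0.9
   vertex 4.2 5.0 0.4
  endloop
 endfacet
 facet normal -0.144 -0.625 -0.767
  outer loop
   vertex 5.1 2.9 0.8
   vertex 0.8 0.7 3.4
   vertex 1.1 3.7 0.9
  endloop
 endfacet
 facet normal 0.921 0.389 -0.027
  outer loop
   vertex 5.1 2.9 0.8
   vertex 4.2 5.0 0.4
   vertex 5.6 2.0 4.9
  endloop
 endfacet
 facet normal 0.323 -0.915 -0.240
  outer loop
   vertex 5.1 2.9 0.8
   vertex 5.6 2.0 4.9
   vertex 0.8 0.7 3.4
  endloop
 endfacet
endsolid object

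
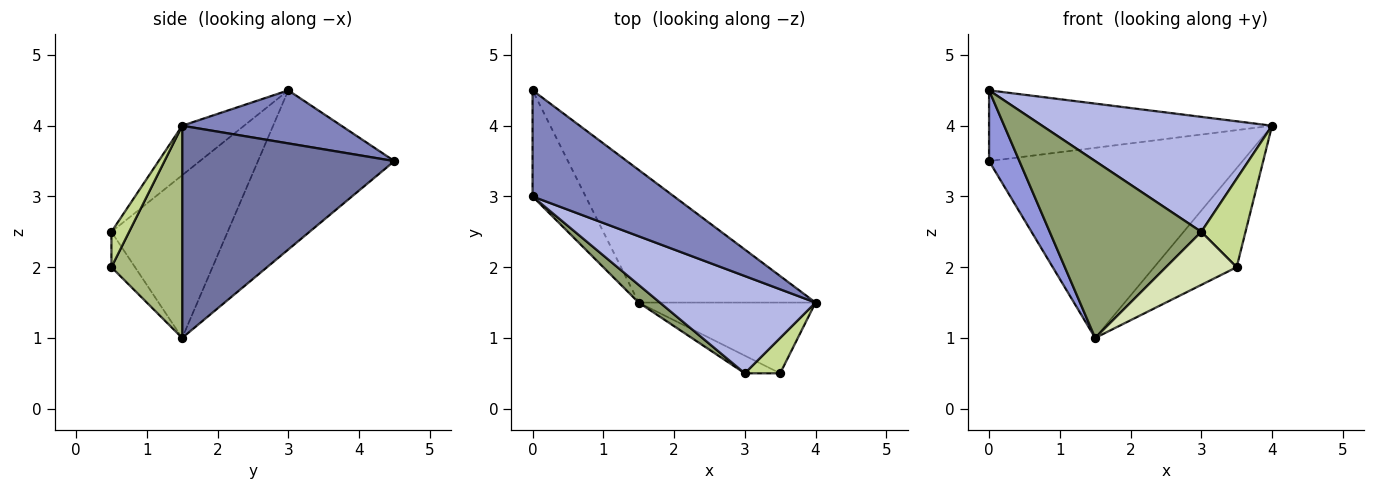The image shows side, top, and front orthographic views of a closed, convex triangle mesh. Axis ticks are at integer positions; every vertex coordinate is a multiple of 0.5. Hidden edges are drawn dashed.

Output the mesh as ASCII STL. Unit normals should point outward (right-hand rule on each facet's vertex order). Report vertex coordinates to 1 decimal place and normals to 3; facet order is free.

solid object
 facet normal 0.566 0.676 -0.472
  outer loop
   vertex 1.5 1.5 1.0
   vertex 0.0 4.5 3.5
   vertex 4.0 1.5 4.0
  endloop
 endfacet
 facet normal 0.298 0.530 0.794
  outer loop
   vertex 0.0 3.0 4.5
   vertex 4.0 1.5 4.0
   vertex 0.0 4.5 3.5
  endloop
 endfacet
 facet normal -0.928 -0.206 -0.309
  outer loop
   vertex 0.0 3.0 4.5
   vertex 0.0 4.5 3.5
   vertex 1.5 1.5 1.0
  endloop
 endfacet
 facet normal -0.201 -0.748 0.633
  outer loop
   vertex 3.0 0.5 2.5
   vertex 4.0 1.5 4.0
   vertex 0.0 3.0 4.5
  endloop
 endfacet
 facet normal -0.607 -0.791 0.079
  outer loop
   vertex 3.0 0.5 2.5
   vertex 0.0 3.0 4.5
   vertex 1.5 1.5 1.0
  endloop
 endfacet
 facet normal 0.572 0.667 -0.477
  outer loop
   vertex 3.5 0.5 2.0
   vertex 1.5 1.5 1.0
   vertex 4.0 1.5 4.0
  endloop
 endfacet
 facet normal 0.348 -0.870 0.348
  outer loop
   vertex 3.5 0.5 2.0
   vertex 4.0 1.5 4.0
   vertex 3.0 0.5 2.5
  endloop
 endfacet
 facet normal -0.302 -0.905 -0.302
  outer loop
   vertex 3.5 0.5 2.0
   vertex 3.0 0.5 2.5
   vertex 1.5 1.5 1.0
  endloop
 endfacet
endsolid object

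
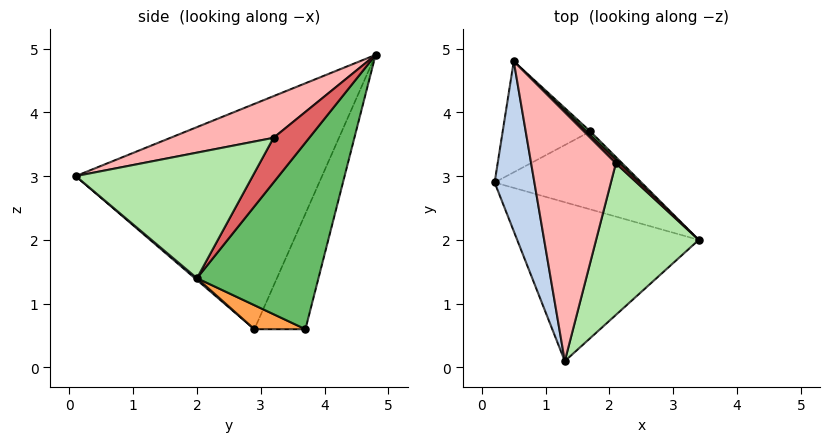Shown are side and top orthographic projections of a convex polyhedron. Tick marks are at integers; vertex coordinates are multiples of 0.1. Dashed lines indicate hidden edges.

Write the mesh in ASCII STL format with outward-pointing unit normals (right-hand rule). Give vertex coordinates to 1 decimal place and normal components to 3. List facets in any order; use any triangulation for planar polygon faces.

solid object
 facet normal 0.008 -0.649 -0.761
  outer loop
   vertex 1.3 0.1 3.0
   vertex 0.2 2.9 0.6
   vertex 3.4 2.0 1.4
  endloop
 endfacet
 facet normal -0.958 -0.231 0.169
  outer loop
   vertex 0.5 4.8 4.9
   vertex 0.2 2.9 0.6
   vertex 1.3 0.1 3.0
  endloop
 endfacet
 facet normal 0.155 -0.290 -0.944
  outer loop
   vertex 1.7 3.7 0.6
   vertex 3.4 2.0 1.4
   vertex 0.2 2.9 0.6
  endloop
 endfacet
 facet normal -0.443 0.831 -0.336
  outer loop
   vertex 1.7 3.7 0.6
   vertex 0.2 2.9 0.6
   vertex 0.5 4.8 4.9
  endloop
 endfacet
 facet normal 0.704 0.710 0.015
  outer loop
   vertex 1.7 3.7 0.6
   vertex 0.5 4.8 4.9
   vertex 3.4 2.0 1.4
  endloop
 endfacet
 facet normal 0.737 -0.307 0.603
  outer loop
   vertex 2.1 3.2 3.6
   vertex 1.3 0.1 3.0
   vertex 3.4 2.0 1.4
  endloop
 endfacet
 facet normal 0.730 0.681 0.060
  outer loop
   vertex 2.1 3.2 3.6
   vertex 3.4 2.0 1.4
   vertex 0.5 4.8 4.9
  endloop
 endfacet
 facet normal 0.424 -0.276 0.862
  outer loop
   vertex 2.1 3.2 3.6
   vertex 0.5 4.8 4.9
   vertex 1.3 0.1 3.0
  endloop
 endfacet
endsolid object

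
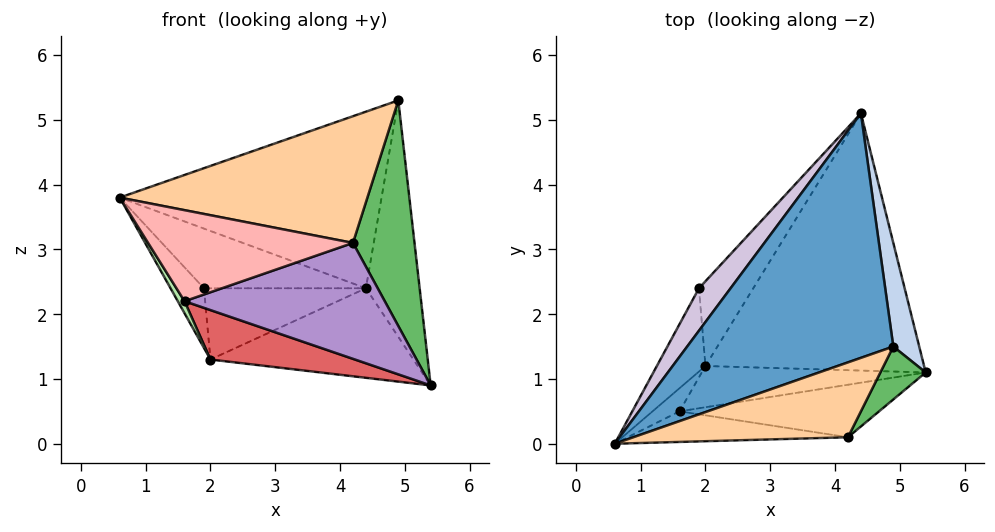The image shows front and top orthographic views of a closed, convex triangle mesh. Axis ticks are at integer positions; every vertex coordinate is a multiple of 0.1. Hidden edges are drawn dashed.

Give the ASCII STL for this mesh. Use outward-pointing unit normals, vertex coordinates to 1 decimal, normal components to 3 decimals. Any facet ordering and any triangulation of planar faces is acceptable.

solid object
 facet normal -0.438 0.526 0.729
  outer loop
   vertex 4.9 1.5 5.3
   vertex 4.4 5.1 2.4
   vertex 0.6 0.0 3.8
  endloop
 endfacet
 facet normal 0.974 0.209 0.092
  outer loop
   vertex 4.9 1.5 5.3
   vertex 5.4 1.1 0.9
   vertex 4.4 5.1 2.4
  endloop
 endfacet
 facet normal -0.101 0.327 -0.940
  outer loop
   vertex 2.0 1.2 1.3
   vertex 4.4 5.1 2.4
   vertex 5.4 1.1 0.9
  endloop
 endfacet
 facet normal 0.122 -0.854 0.505
  outer loop
   vertex 4.2 0.1 3.1
   vertex 4.9 1.5 5.3
   vertex 0.6 0.0 3.8
  endloop
 endfacet
 facet normal 0.776 -0.614 0.144
  outer loop
   vertex 4.2 0.1 3.1
   vertex 5.4 1.1 0.9
   vertex 4.9 1.5 5.3
  endloop
 endfacet
 facet normal -0.765 -0.297 -0.571
  outer loop
   vertex 1.6 0.5 2.2
   vertex 0.6 0.0 3.8
   vertex 2.0 1.2 1.3
  endloop
 endfacet
 facet normal -0.097 -0.764 -0.638
  outer loop
   vertex 1.6 0.5 2.2
   vertex 2.0 1.2 1.3
   vertex 5.4 1.1 0.9
  endloop
 endfacet
 facet normal -0.036 -0.947 -0.318
  outer loop
   vertex 1.6 0.5 2.2
   vertex 4.2 0.1 3.1
   vertex 0.6 0.0 3.8
  endloop
 endfacet
 facet normal 0.003 -0.911 -0.413
  outer loop
   vertex 1.6 0.5 2.2
   vertex 5.4 1.1 0.9
   vertex 4.2 0.1 3.1
  endloop
 endfacet
 facet normal -0.661 0.612 0.435
  outer loop
   vertex 1.9 2.4 2.4
   vertex 0.6 0.0 3.8
   vertex 4.4 5.1 2.4
  endloop
 endfacet
 facet normal -0.890 0.266 -0.371
  outer loop
   vertex 1.9 2.4 2.4
   vertex 2.0 1.2 1.3
   vertex 0.6 0.0 3.8
  endloop
 endfacet
 facet normal -0.571 0.528 -0.628
  outer loop
   vertex 1.9 2.4 2.4
   vertex 4.4 5.1 2.4
   vertex 2.0 1.2 1.3
  endloop
 endfacet
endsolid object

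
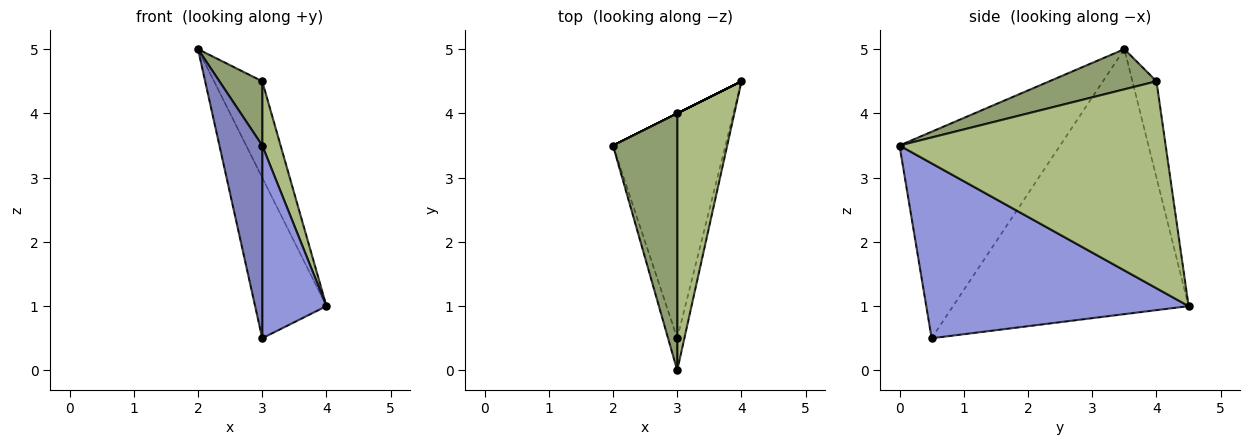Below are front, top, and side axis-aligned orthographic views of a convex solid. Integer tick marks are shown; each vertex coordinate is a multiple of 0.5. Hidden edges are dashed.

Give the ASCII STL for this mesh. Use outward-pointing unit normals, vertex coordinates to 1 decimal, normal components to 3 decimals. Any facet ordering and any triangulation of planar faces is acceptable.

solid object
 facet normal -0.887 0.269 -0.376
  outer loop
   vertex 3.0 0.5 0.5
   vertex 2.0 3.5 5.0
   vertex 4.0 4.5 1.0
  endloop
 endfacet
 facet normal -0.965 -0.257 -0.043
  outer loop
   vertex 3.0 0.5 0.5
   vertex 3.0 0.0 3.5
   vertex 2.0 3.5 5.0
  endloop
 endfacet
 facet normal 0.971 -0.238 -0.040
  outer loop
   vertex 3.0 0.5 0.5
   vertex 4.0 4.5 1.0
   vertex 3.0 0.0 3.5
  endloop
 endfacet
 facet normal -0.447 0.894 0.000
  outer loop
   vertex 3.0 4.0 4.5
   vertex 4.0 4.5 1.0
   vertex 2.0 3.5 5.0
  endloop
 endfacet
 facet normal 0.518 -0.207 0.830
  outer loop
   vertex 3.0 4.0 4.5
   vertex 2.0 3.5 5.0
   vertex 3.0 0.0 3.5
  endloop
 endfacet
 facet normal 0.962 -0.066 0.265
  outer loop
   vertex 3.0 4.0 4.5
   vertex 3.0 0.0 3.5
   vertex 4.0 4.5 1.0
  endloop
 endfacet
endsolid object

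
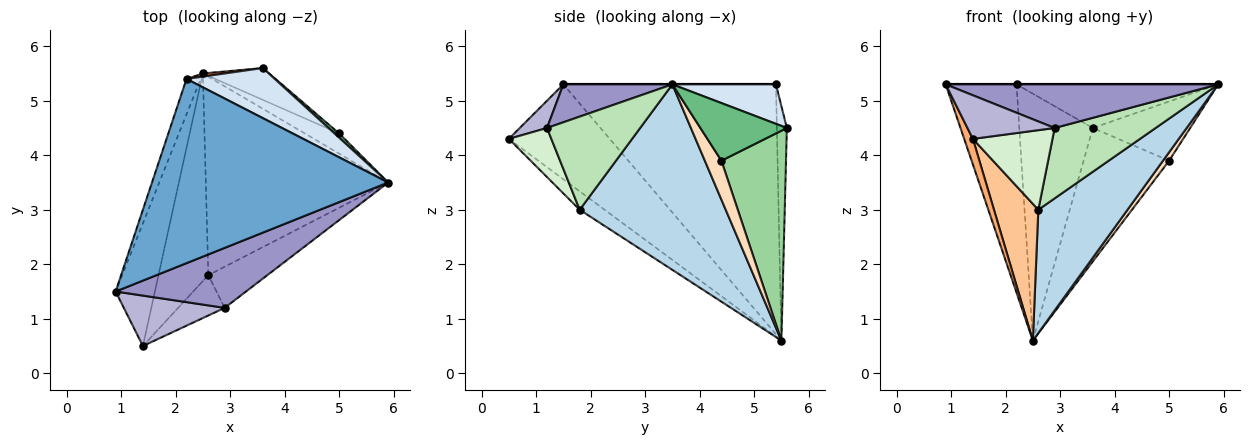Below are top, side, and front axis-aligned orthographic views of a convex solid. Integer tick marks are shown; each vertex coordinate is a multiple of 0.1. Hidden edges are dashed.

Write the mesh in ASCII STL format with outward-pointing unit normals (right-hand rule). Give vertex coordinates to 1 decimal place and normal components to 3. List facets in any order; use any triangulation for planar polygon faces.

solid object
 facet normal 0.000 0.000 1.000
  outer loop
   vertex 2.2 5.4 5.3
   vertex 0.9 1.5 5.3
   vertex 5.9 3.5 5.3
  endloop
 endfacet
 facet normal -0.947 0.316 -0.054
  outer loop
   vertex 2.5 5.5 0.6
   vertex 0.9 1.5 5.3
   vertex 2.2 5.4 5.3
  endloop
 endfacet
 facet normal 0.654 -0.399 -0.643
  outer loop
   vertex 2.6 1.8 3.0
   vertex 2.5 5.5 0.6
   vertex 5.9 3.5 5.3
  endloop
 endfacet
 facet normal 0.320 0.622 0.715
  outer loop
   vertex 3.6 5.6 4.5
   vertex 2.2 5.4 5.3
   vertex 5.9 3.5 5.3
  endloop
 endfacet
 facet normal -0.134 0.991 0.013
  outer loop
   vertex 3.6 5.6 4.5
   vertex 2.5 5.5 0.6
   vertex 2.2 5.4 5.3
  endloop
 endfacet
 facet normal -0.921 -0.079 -0.381
  outer loop
   vertex 1.4 0.5 4.3
   vertex 0.9 1.5 5.3
   vertex 2.5 5.5 0.6
  endloop
 endfacet
 facet normal -0.295 -0.526 -0.798
  outer loop
   vertex 1.4 0.5 4.3
   vertex 2.5 5.5 0.6
   vertex 2.6 1.8 3.0
  endloop
 endfacet
 facet normal 0.723 -0.268 -0.637
  outer loop
   vertex 5.0 4.4 3.9
   vertex 5.9 3.5 5.3
   vertex 2.5 5.5 0.6
  endloop
 endfacet
 facet normal 0.663 0.747 0.054
  outer loop
   vertex 5.0 4.4 3.9
   vertex 3.6 5.6 4.5
   vertex 5.9 3.5 5.3
  endloop
 endfacet
 facet normal 0.592 0.784 -0.187
  outer loop
   vertex 5.0 4.4 3.9
   vertex 2.5 5.5 0.6
   vertex 3.6 5.6 4.5
  endloop
 endfacet
 facet normal 0.623 -0.675 -0.395
  outer loop
   vertex 2.9 1.2 4.5
   vertex 2.6 1.8 3.0
   vertex 5.9 3.5 5.3
  endloop
 endfacet
 facet normal 0.430 -0.805 -0.408
  outer loop
   vertex 2.9 1.2 4.5
   vertex 1.4 0.5 4.3
   vertex 2.6 1.8 3.0
  endloop
 endfacet
 facet normal 0.229 -0.573 0.787
  outer loop
   vertex 2.9 1.2 4.5
   vertex 5.9 3.5 5.3
   vertex 0.9 1.5 5.3
  endloop
 endfacet
 facet normal 0.200 -0.641 0.741
  outer loop
   vertex 2.9 1.2 4.5
   vertex 0.9 1.5 5.3
   vertex 1.4 0.5 4.3
  endloop
 endfacet
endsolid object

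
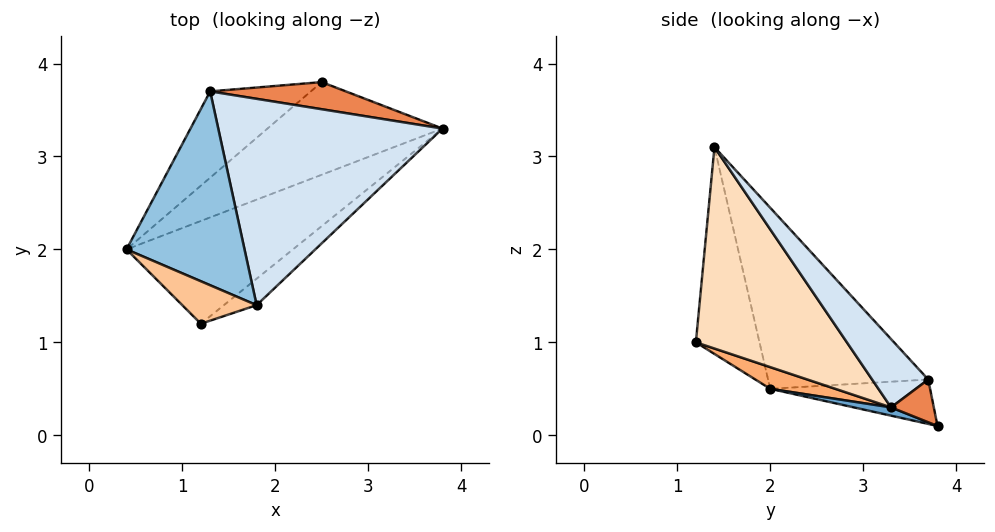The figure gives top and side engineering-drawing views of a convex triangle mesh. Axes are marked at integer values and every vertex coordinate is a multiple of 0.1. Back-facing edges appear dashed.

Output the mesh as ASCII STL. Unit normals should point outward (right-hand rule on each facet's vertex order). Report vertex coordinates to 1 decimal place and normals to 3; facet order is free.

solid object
 facet normal 0.045 -0.267 -0.963
  outer loop
   vertex 2.5 3.8 0.1
   vertex 3.8 3.3 0.3
   vertex 0.4 2.0 0.5
  endloop
 endfacet
 facet normal -0.775 0.380 0.505
  outer loop
   vertex 1.3 3.7 0.6
   vertex 0.4 2.0 0.5
   vertex 1.8 1.4 3.1
  endloop
 endfacet
 facet normal -0.390 0.258 -0.884
  outer loop
   vertex 1.3 3.7 0.6
   vertex 2.5 3.8 0.1
   vertex 0.4 2.0 0.5
  endloop
 endfacet
 facet normal 0.196 0.741 0.642
  outer loop
   vertex 1.3 3.7 0.6
   vertex 1.8 1.4 3.1
   vertex 3.8 3.3 0.3
  endloop
 endfacet
 facet normal 0.196 0.758 0.622
  outer loop
   vertex 1.3 3.7 0.6
   vertex 3.8 3.3 0.3
   vertex 2.5 3.8 0.1
  endloop
 endfacet
 facet normal 0.116 -0.440 -0.890
  outer loop
   vertex 1.2 1.2 1.0
   vertex 0.4 2.0 0.5
   vertex 3.8 3.3 0.3
  endloop
 endfacet
 facet normal -0.760 -0.589 0.273
  outer loop
   vertex 1.2 1.2 1.0
   vertex 1.8 1.4 3.1
   vertex 0.4 2.0 0.5
  endloop
 endfacet
 facet normal 0.609 -0.787 -0.099
  outer loop
   vertex 1.2 1.2 1.0
   vertex 3.8 3.3 0.3
   vertex 1.8 1.4 3.1
  endloop
 endfacet
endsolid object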